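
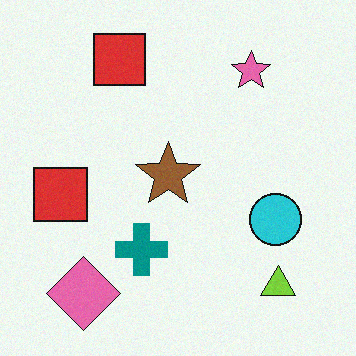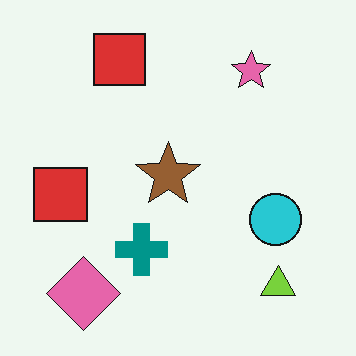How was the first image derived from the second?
The transformation is: degraded with light additive noise.

Random speckle covers the whole image, including the flat background.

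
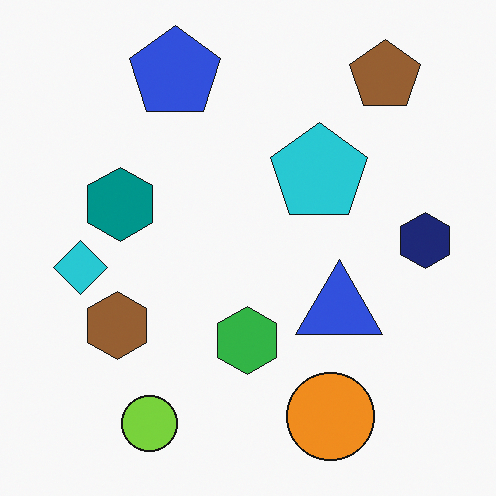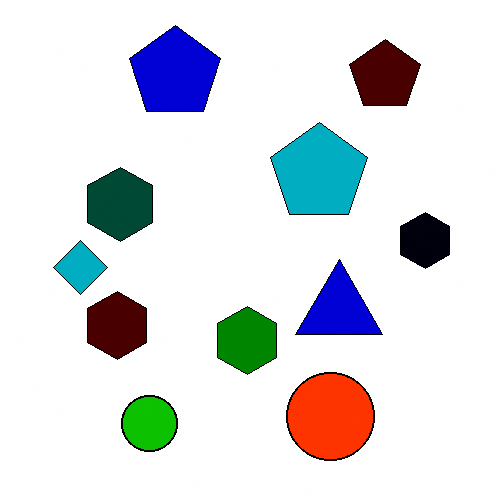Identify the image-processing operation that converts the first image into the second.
The transformation is: given much higher contrast.

Tones are pushed away from mid-grey across the whole image — a global contrast change.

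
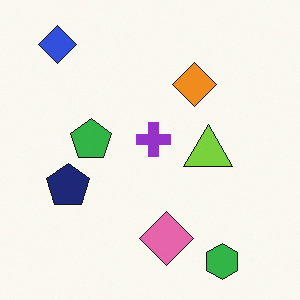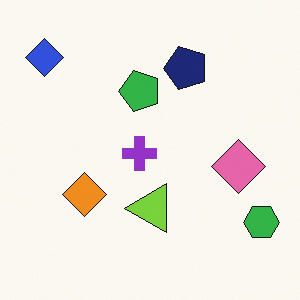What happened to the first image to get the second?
The image was transposed (reflected across the top-left ↔ bottom-right diagonal).

Shapes have swapped their row and column positions — what was in the top-right is now in the bottom-left — a diagonal reflection.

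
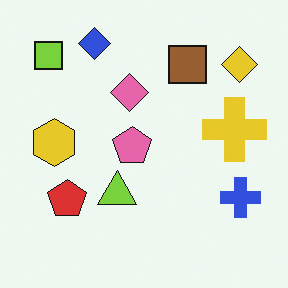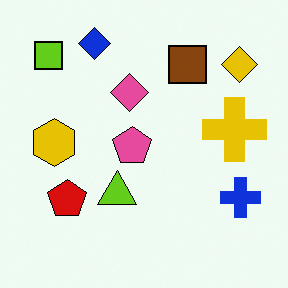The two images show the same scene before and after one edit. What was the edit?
This is the original image given slightly increased contrast.

Tones are pushed away from mid-grey across the whole image — a global contrast change.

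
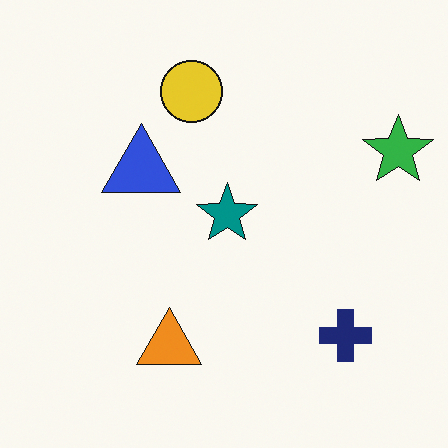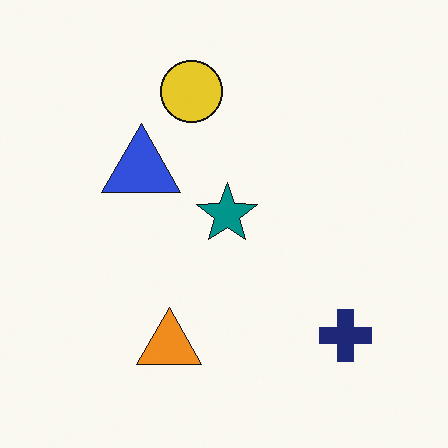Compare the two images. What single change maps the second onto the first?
It was overlaid with an additional green star.

A green star appears in the first image that is absent from the second.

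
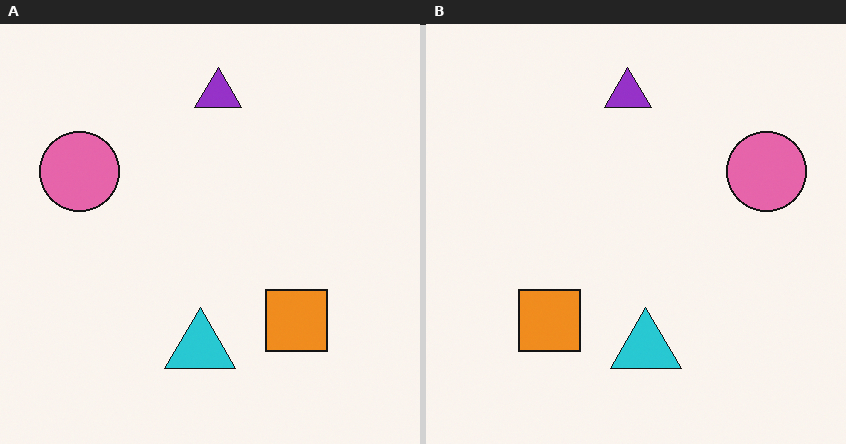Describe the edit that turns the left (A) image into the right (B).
This is the original image flipped horizontally (left ↔ right).

The pink circle is in the left of the left (A) image and the right of the right (B) — shapes on opposite sides of the vertical midline have swapped in a mirror flip.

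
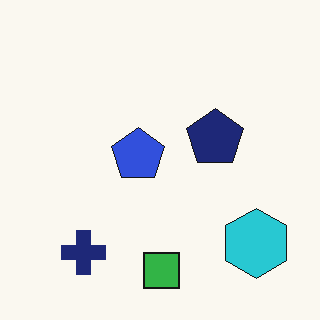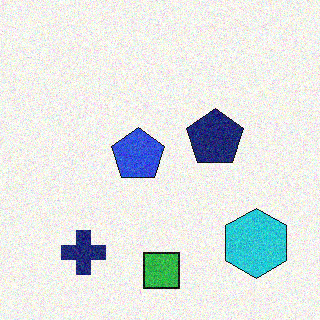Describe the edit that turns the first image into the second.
The transformation is: degraded with visible gaussian noise.

Random speckle covers the whole image, including the flat background.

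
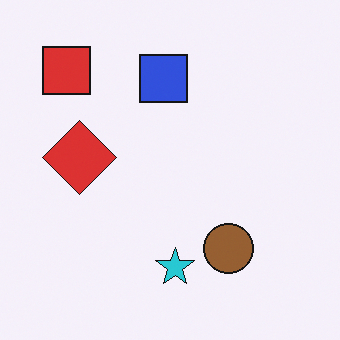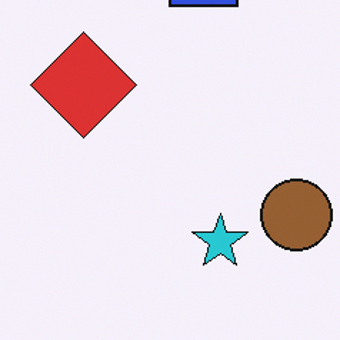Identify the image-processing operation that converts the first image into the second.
It was cropped slightly and scaled back up.

The visible shapes are larger and the field of view is narrower; shapes near the original edges may be partly or wholly outside the frame — a crop-and-rescale.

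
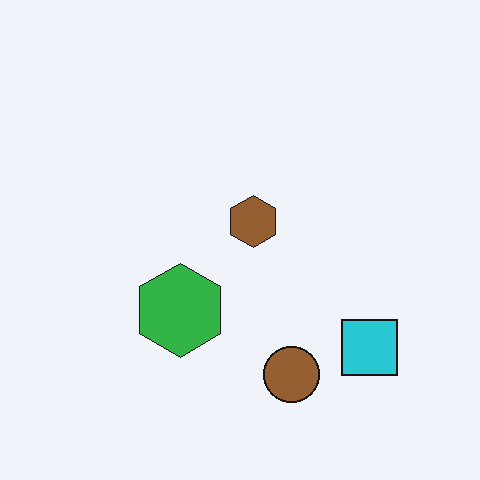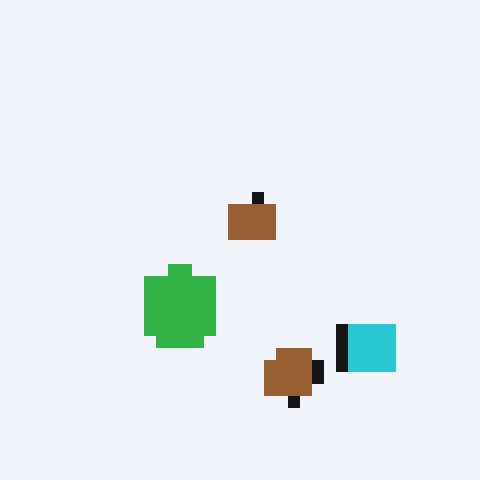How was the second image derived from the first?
The image was heavily pixelated into large blocks.

Shapes are reduced to large square blocks; fine edges and outlines are lost — a downscale-then-upscale (mosaic) effect.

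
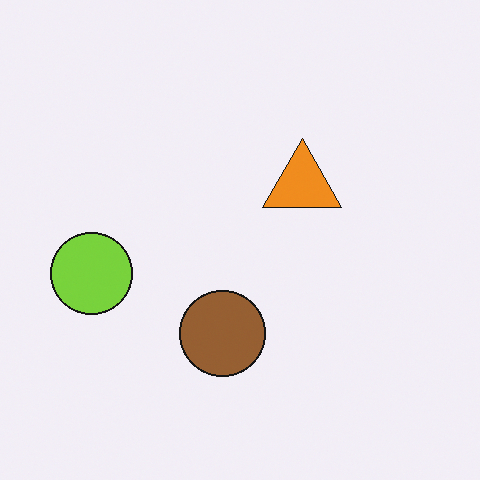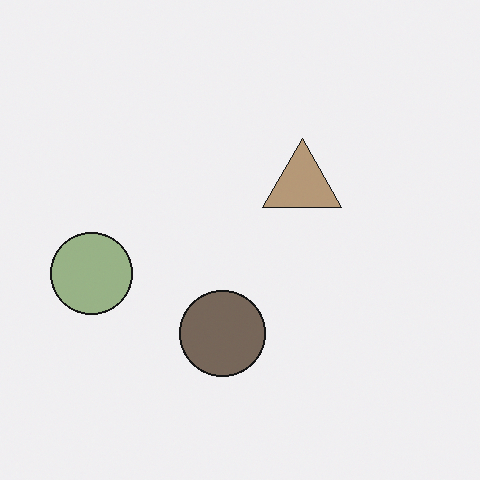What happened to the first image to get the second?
It was heavily desaturated.

All colors are more muted and greyish — a global saturation change.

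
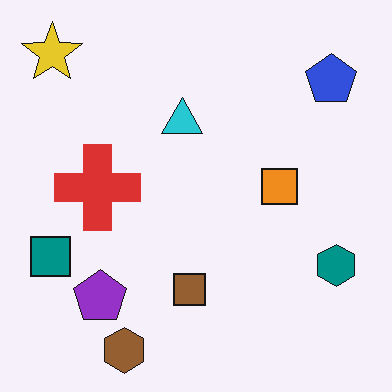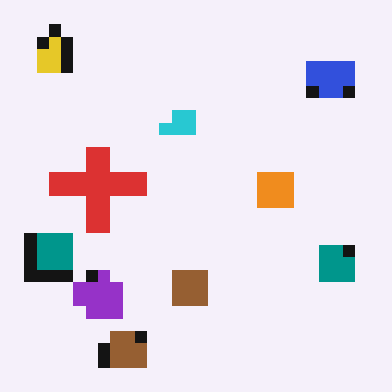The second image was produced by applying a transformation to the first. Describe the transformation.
This is the original image heavily pixelated into large blocks.

Shapes are reduced to large square blocks; fine edges and outlines are lost — a downscale-then-upscale (mosaic) effect.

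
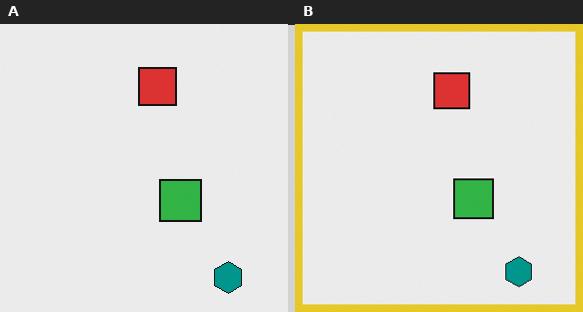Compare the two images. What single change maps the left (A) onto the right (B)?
This is the original image framed with a yellow border.

A solid yellow frame runs around the edge of the right (B) image, with the content slightly shrunk inside it.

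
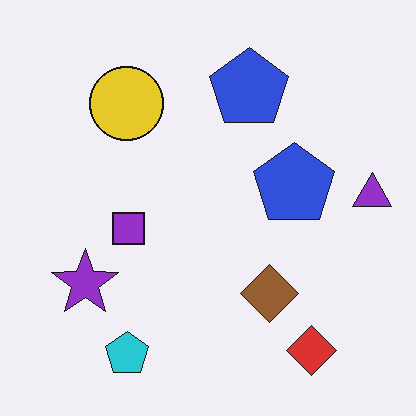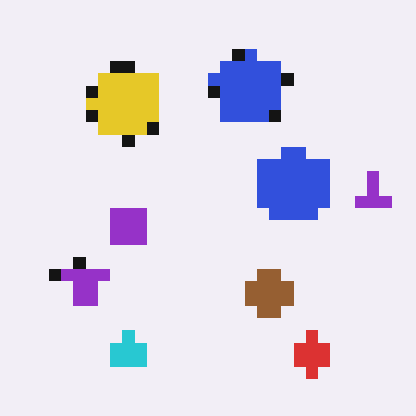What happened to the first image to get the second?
It was coarsely pixelated.

Shapes are reduced to large square blocks; fine edges and outlines are lost — a downscale-then-upscale (mosaic) effect.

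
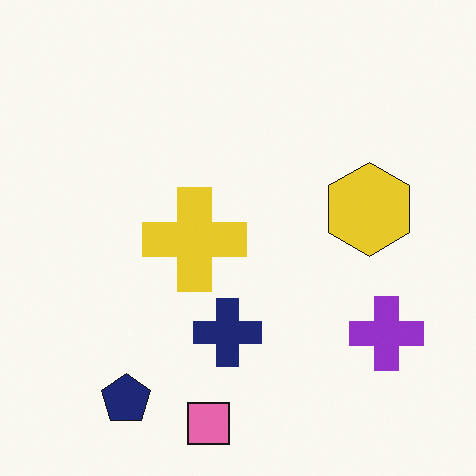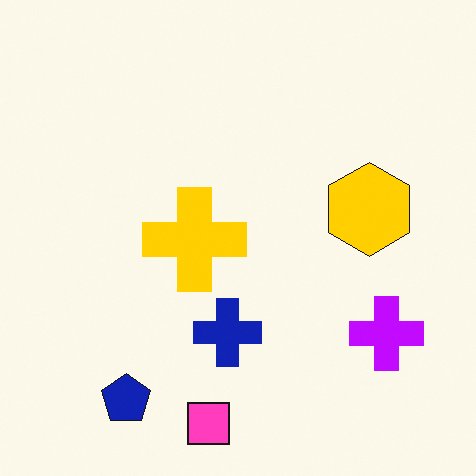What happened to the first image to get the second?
The second image is the first heavily oversaturated.

All colors are more vivid — a global saturation change.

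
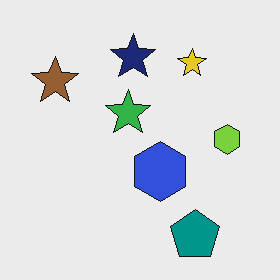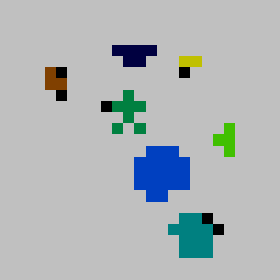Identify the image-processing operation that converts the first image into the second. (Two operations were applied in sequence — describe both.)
The second image is the first heavily pixelated into large blocks, then heavily posterized to just a handful of flat colors.

Shapes are reduced to large square blocks; fine edges and outlines are lost — a downscale-then-upscale (mosaic) effect. Each flat color has snapped to a coarser quantized level — most visibly, the near-white background has dropped to a flat grey.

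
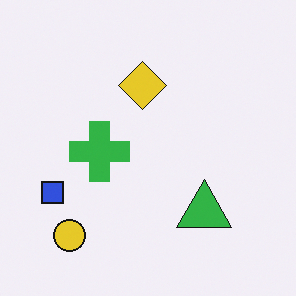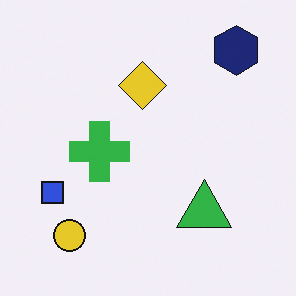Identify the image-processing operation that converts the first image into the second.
The image was overlaid with an additional navy hexagon.

A navy hexagon appears in the second image that is absent from the first.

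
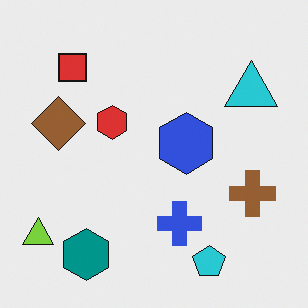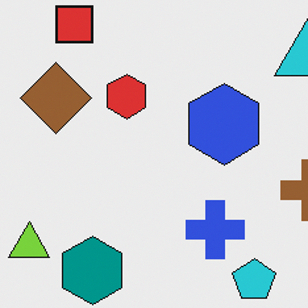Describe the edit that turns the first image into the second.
The second image is the first cropped slightly and scaled back up.

The visible shapes are larger and the field of view is narrower; shapes near the original edges may be partly or wholly outside the frame — a crop-and-rescale.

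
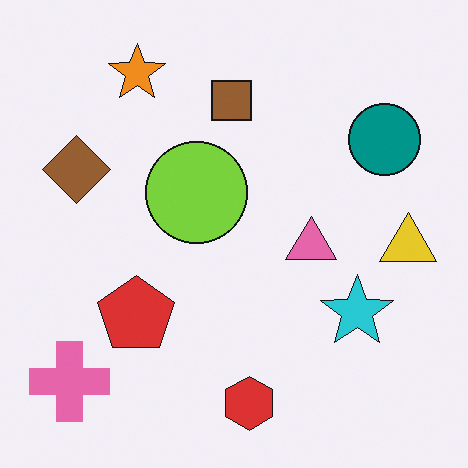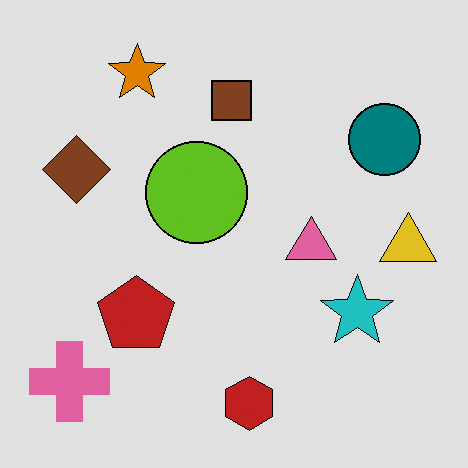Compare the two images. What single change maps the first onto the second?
The second image is the first moderately posterized.

Each flat color has snapped to a coarser quantized level — most visibly, the near-white background has dropped to a flat grey.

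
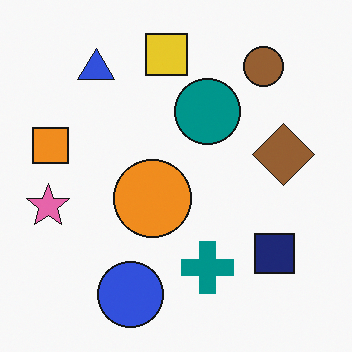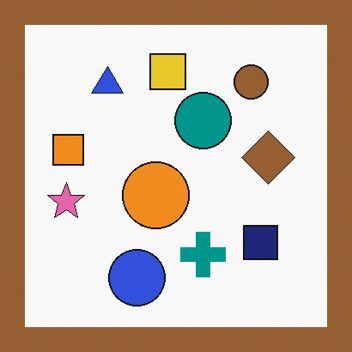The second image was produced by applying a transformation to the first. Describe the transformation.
The transformation is: framed with a brown border.

A solid brown frame runs around the edge of the second image, with the content slightly shrunk inside it.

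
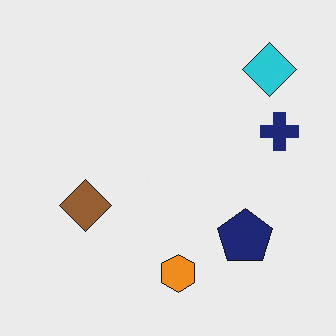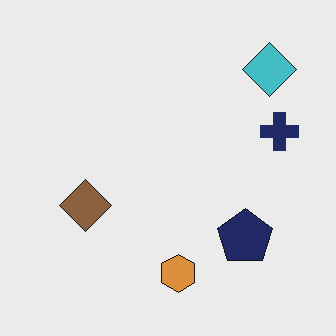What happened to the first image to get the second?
It was slightly desaturated.

All colors are more muted and greyish — a global saturation change.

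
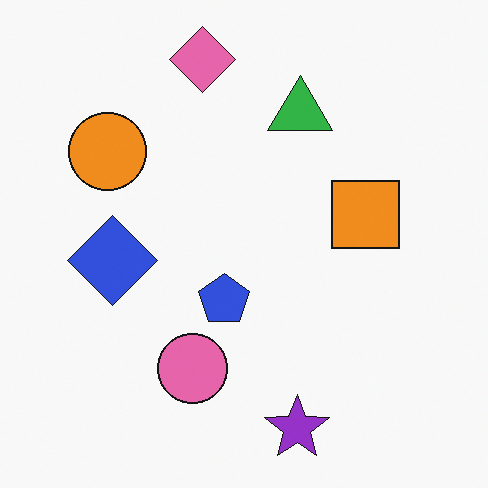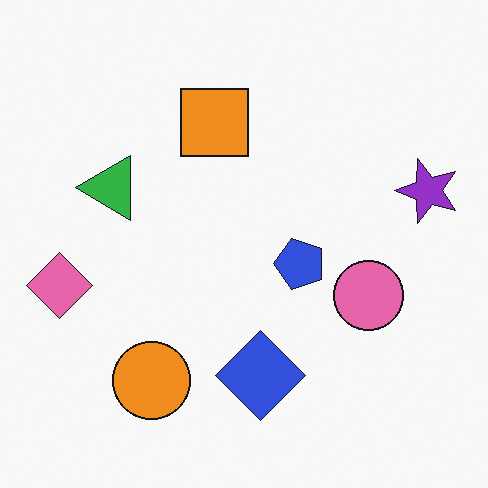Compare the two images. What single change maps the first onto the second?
This is the original image rotated 90° counter-clockwise.

The purple star sits in the bottom of the first image and the right of the second — consistent with a whole-image 90° counter-clockwise rotation.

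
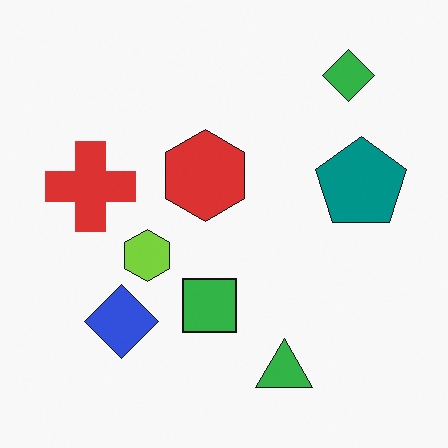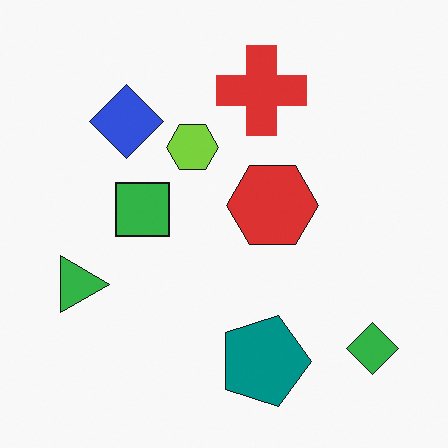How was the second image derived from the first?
The image was rotated 90° clockwise.

The green diamond sits in the top-right of the first image and the bottom-right of the second — consistent with a whole-image 90° clockwise rotation.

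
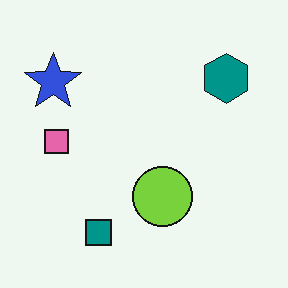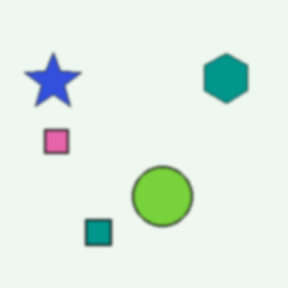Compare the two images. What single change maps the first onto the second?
Lightly blurred.

Shape edges and outlines are uniformly softened across the whole image.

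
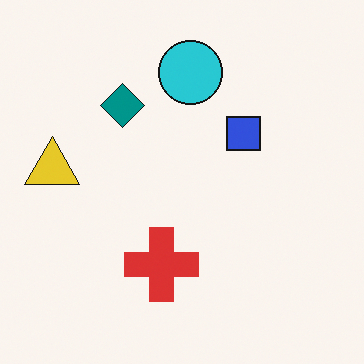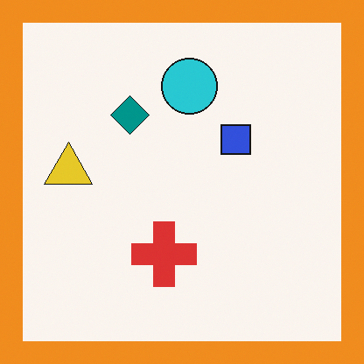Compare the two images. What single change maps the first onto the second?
The transformation is: framed with a orange border.

A solid orange frame runs around the edge of the second image, with the content slightly shrunk inside it.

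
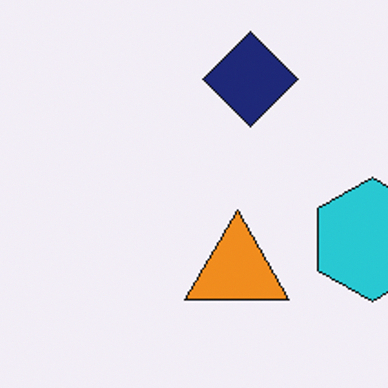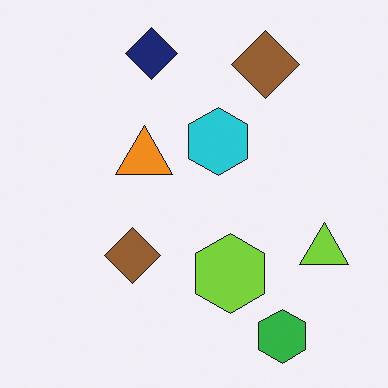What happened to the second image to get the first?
The transformation is: cropped to a noticeably smaller region and rescaled.

The visible shapes are larger and the field of view is narrower; shapes near the original edges may be partly or wholly outside the frame — a crop-and-rescale.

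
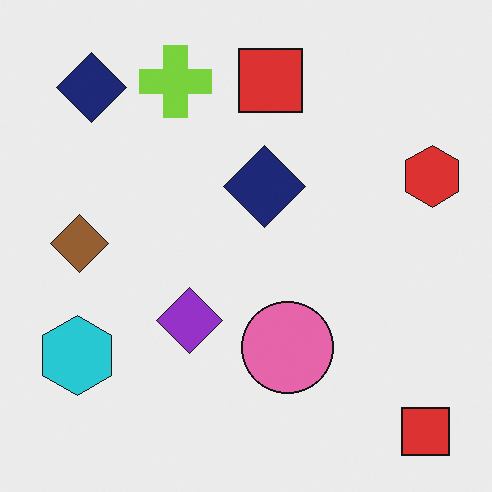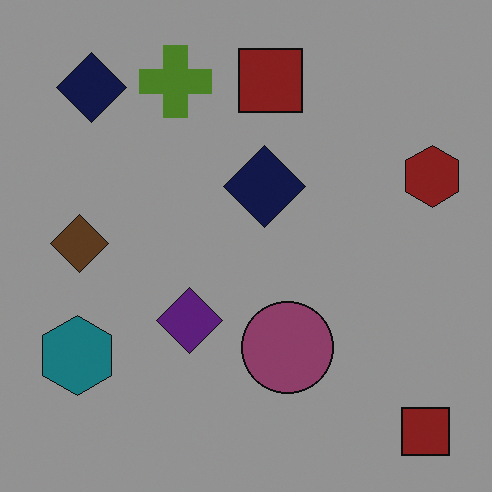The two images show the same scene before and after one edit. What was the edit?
This is the original image darkened a lot.

Every pixel — background and shapes alike — is uniformly darkened.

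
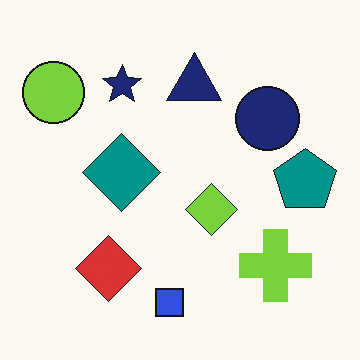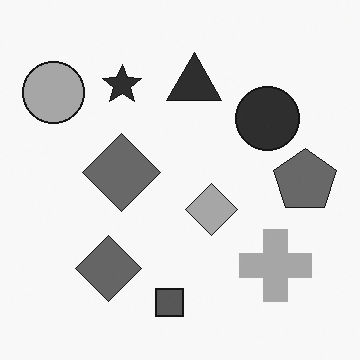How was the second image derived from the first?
Converted to grayscale.

All color is removed — every shape is now a shade of grey.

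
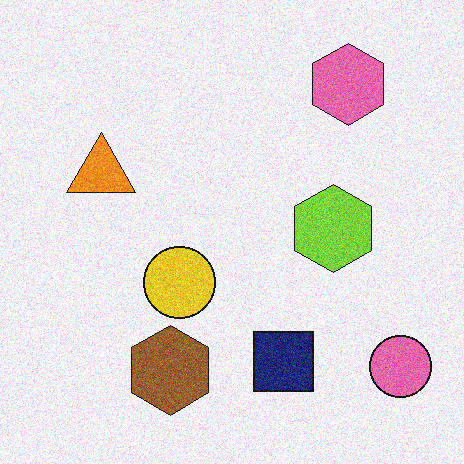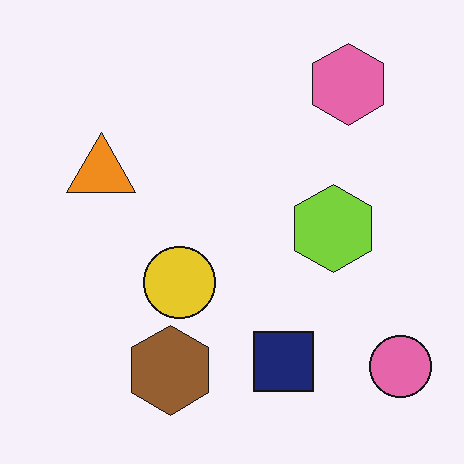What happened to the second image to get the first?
The transformation is: degraded with moderate additive noise.

Random speckle covers the whole image, including the flat background.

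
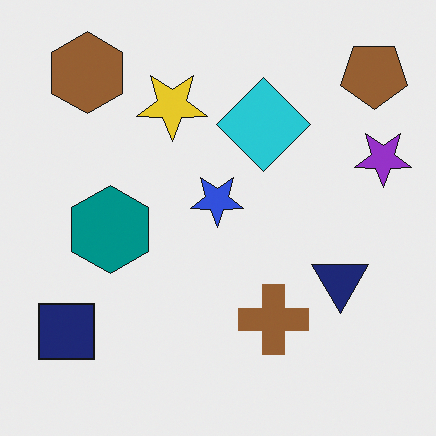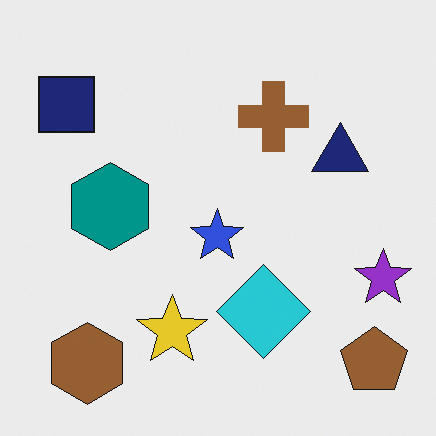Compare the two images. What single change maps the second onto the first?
It was flipped vertically (top ↔ bottom).

The brown hexagon is in the bottom-left of the second image and the top-left of the first — shapes on opposite sides of the horizontal midline have swapped in a mirror flip.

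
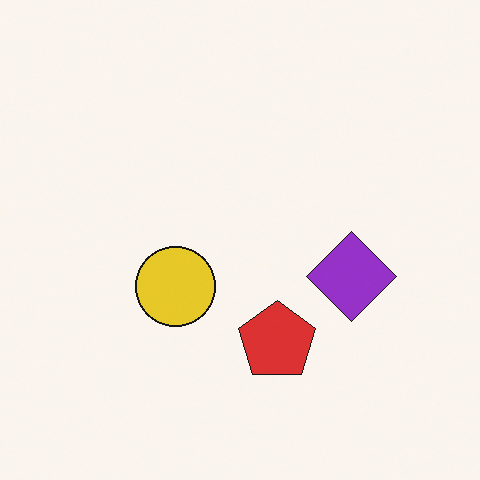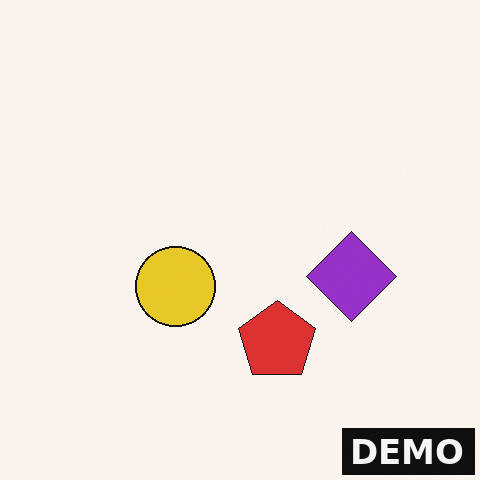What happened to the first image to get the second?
The transformation is: watermarked with the text "DEMO" in the lower-right corner.

A dark label reading "DEMO" appears in the lower-right corner.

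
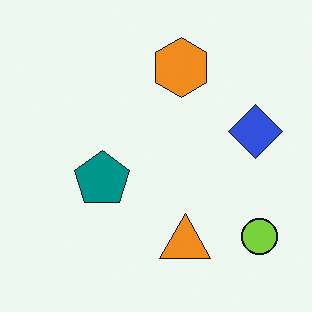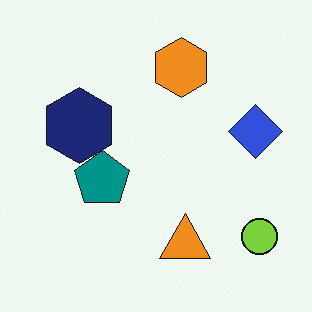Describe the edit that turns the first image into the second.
It was overlaid with an additional navy hexagon.

A navy hexagon appears in the second image that is absent from the first.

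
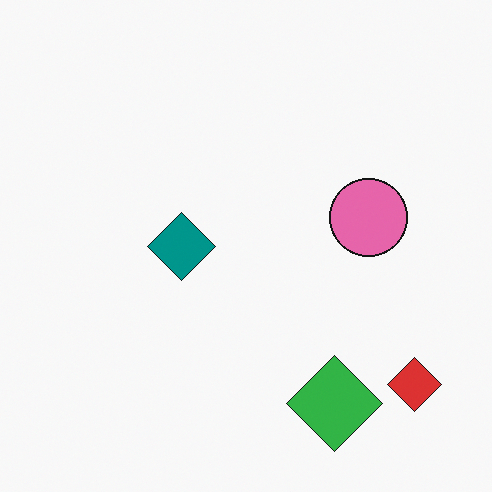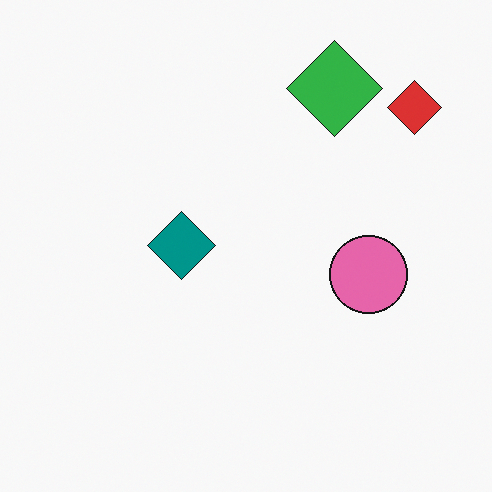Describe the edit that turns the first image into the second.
The image was flipped vertically (top ↔ bottom).

The green diamond is in the bottom-right of the first image and the top-right of the second — shapes on opposite sides of the horizontal midline have swapped in a mirror flip.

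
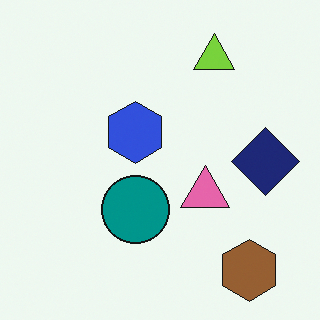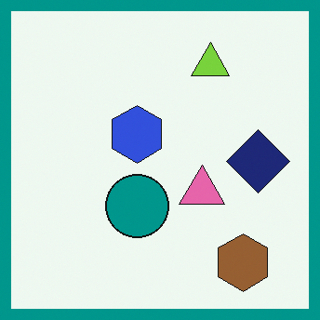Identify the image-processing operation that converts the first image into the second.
This is the original image framed with a teal border.

A solid teal frame runs around the edge of the second image, with the content slightly shrunk inside it.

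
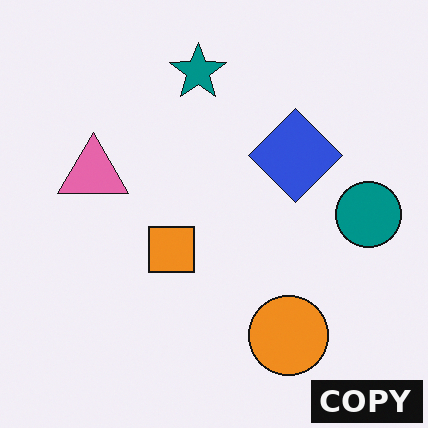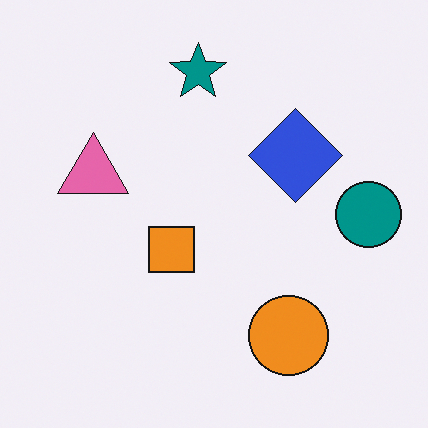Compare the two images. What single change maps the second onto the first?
It was watermarked with the text "COPY" in the lower-right corner.

A dark label reading "COPY" appears in the lower-right corner.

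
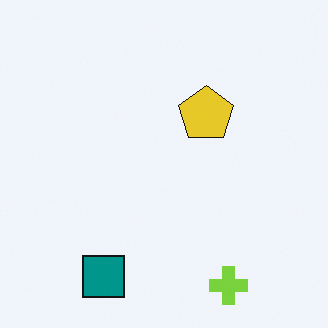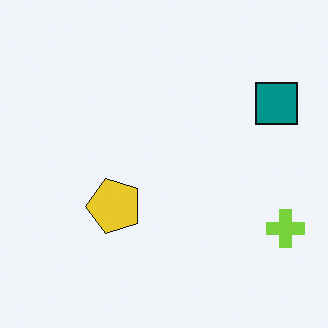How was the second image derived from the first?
The image was transposed (reflected across the top-left ↔ bottom-right diagonal).

Shapes have swapped their row and column positions — what was in the top-right is now in the bottom-left — a diagonal reflection.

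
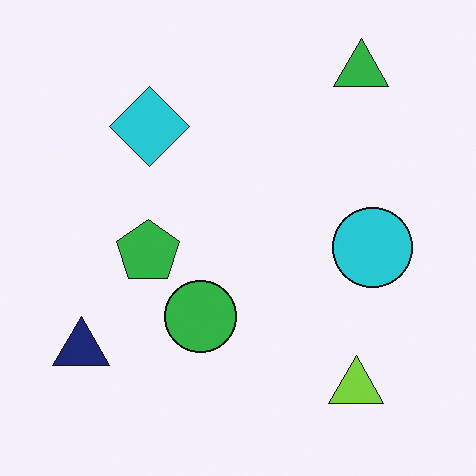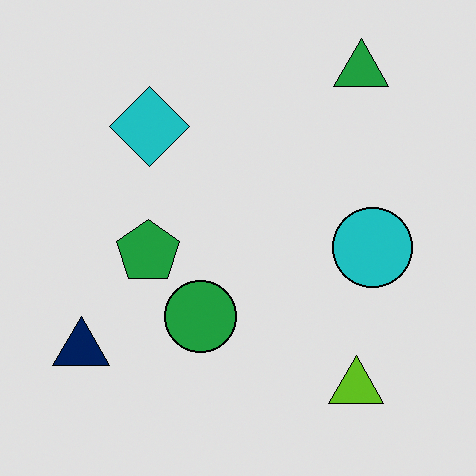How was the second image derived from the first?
Moderately posterized.

Each flat color has snapped to a coarser quantized level — most visibly, the near-white background has dropped to a flat grey.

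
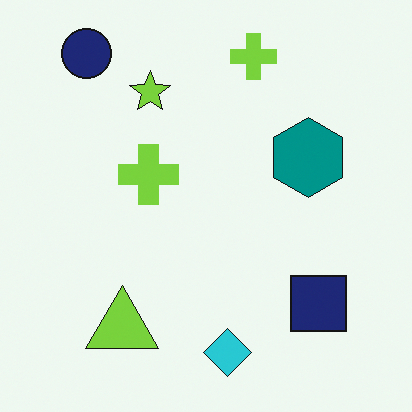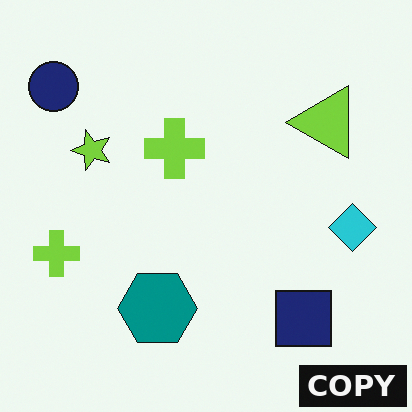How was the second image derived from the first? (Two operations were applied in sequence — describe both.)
The transformation is: transposed (reflected across the top-left ↔ bottom-right diagonal), then watermarked with the text "COPY" in the lower-right corner.

Shapes have swapped their row and column positions — what was in the top-right is now in the bottom-left — a diagonal reflection. A dark label reading "COPY" appears in the lower-right corner.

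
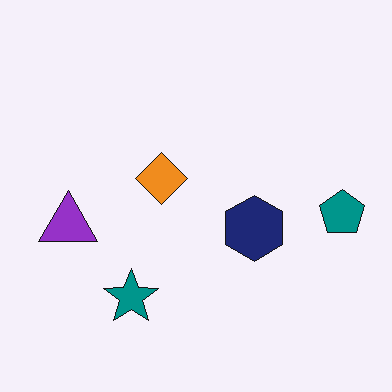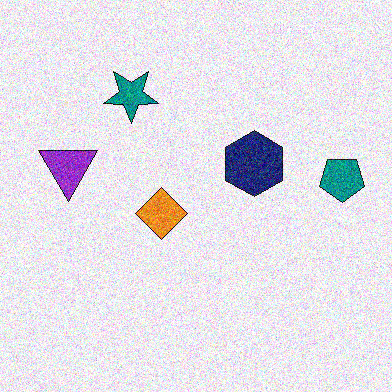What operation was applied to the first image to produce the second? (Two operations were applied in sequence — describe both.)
It was flipped vertically (top ↔ bottom), then degraded with a thick layer of grain.

The teal star is in the bottom of the first image and the top of the second — shapes on opposite sides of the horizontal midline have swapped in a mirror flip. Random speckle covers the whole image, including the flat background.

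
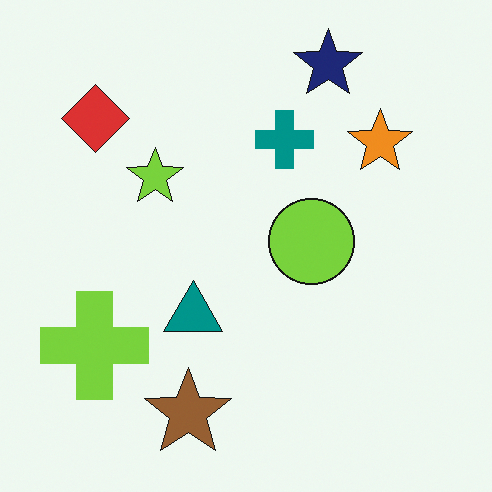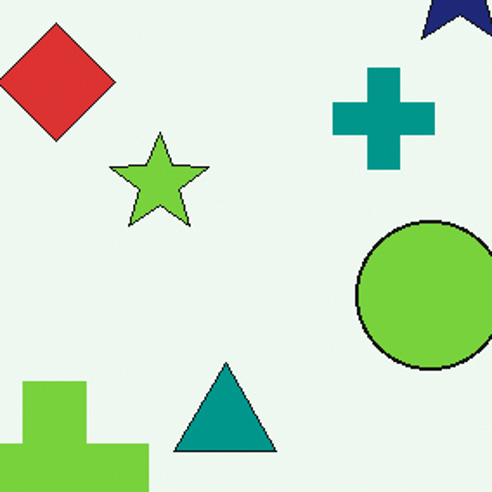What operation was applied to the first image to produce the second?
It was cropped tightly and scaled back up.

The visible shapes are larger and the field of view is narrower; shapes near the original edges may be partly or wholly outside the frame — a crop-and-rescale.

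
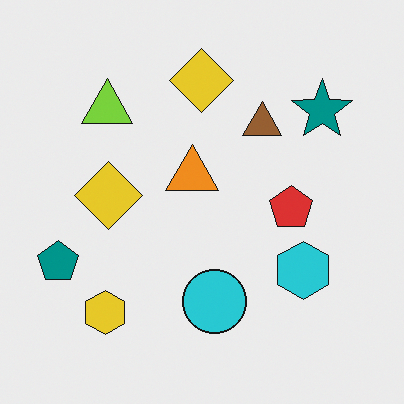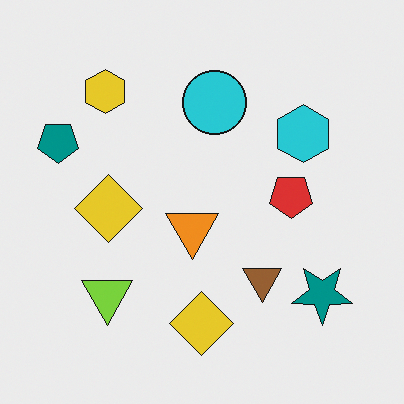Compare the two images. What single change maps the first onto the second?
This is the original image flipped vertically (top ↔ bottom).

The yellow hexagon is in the bottom-left of the first image and the top-left of the second — shapes on opposite sides of the horizontal midline have swapped in a mirror flip.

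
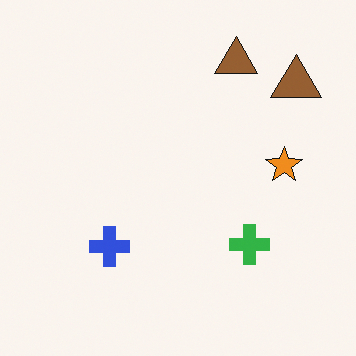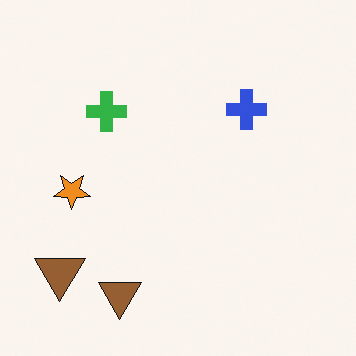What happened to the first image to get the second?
It was rotated 180°.

The orange star sits in the right of the first image and the left of the second — consistent with a whole-image 180° rotation.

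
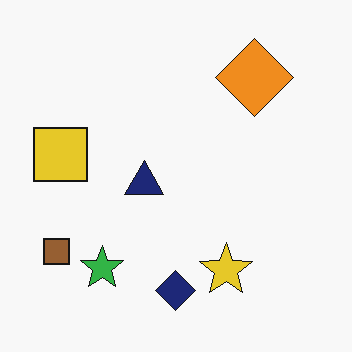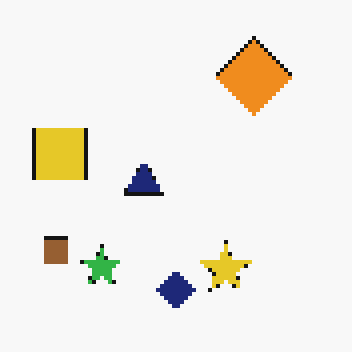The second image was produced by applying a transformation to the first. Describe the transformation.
It was lightly pixelated (a mild mosaic effect).

Shapes are reduced to large square blocks; fine edges and outlines are lost — a downscale-then-upscale (mosaic) effect.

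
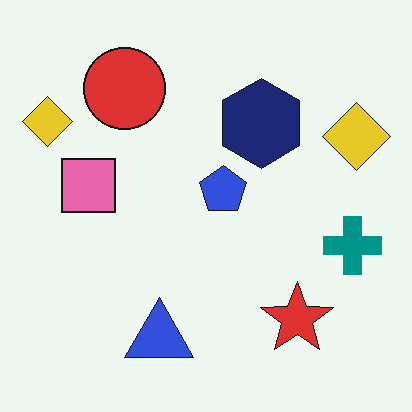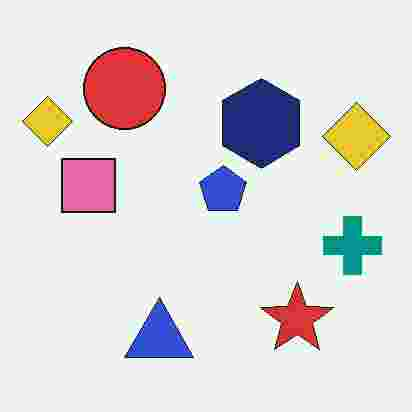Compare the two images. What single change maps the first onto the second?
The transformation is: degraded with heavy JPEG compression.

Blocky 8×8 compression artifacts appear around shape edges and the flat background shows ringing — characteristic JPEG degradation.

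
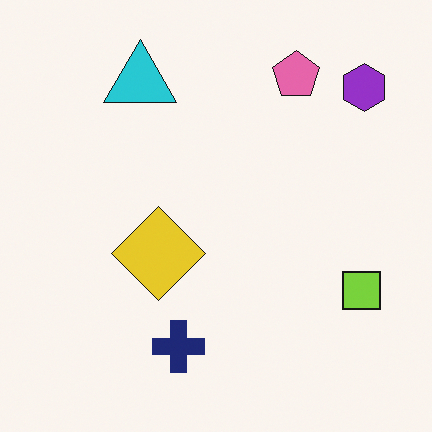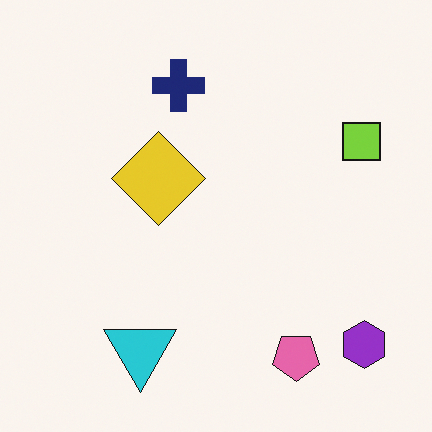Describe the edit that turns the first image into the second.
It was flipped vertically (top ↔ bottom).

The pink pentagon is in the top-right of the first image and the bottom-right of the second — shapes on opposite sides of the horizontal midline have swapped in a mirror flip.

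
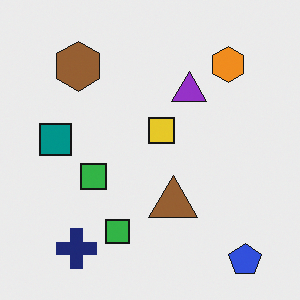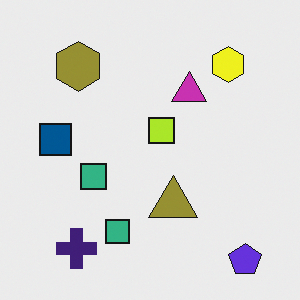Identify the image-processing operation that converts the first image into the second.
The image was hue-shifted slightly.

Every shape's color has rotated by the same amount around the hue wheel — a uniform hue shift.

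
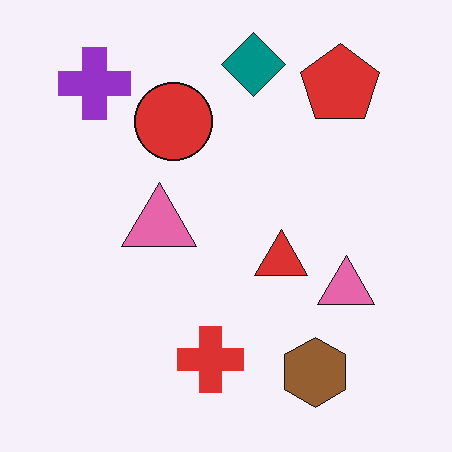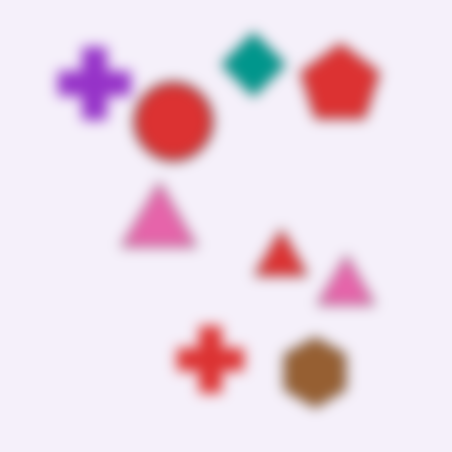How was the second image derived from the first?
The image was heavily blurred.

Shape edges and outlines are uniformly softened across the whole image.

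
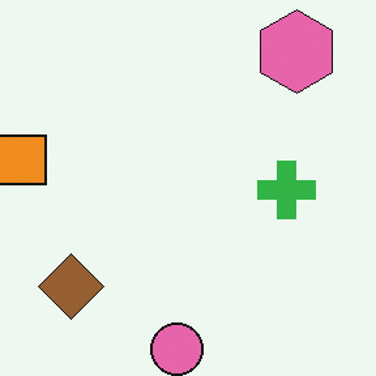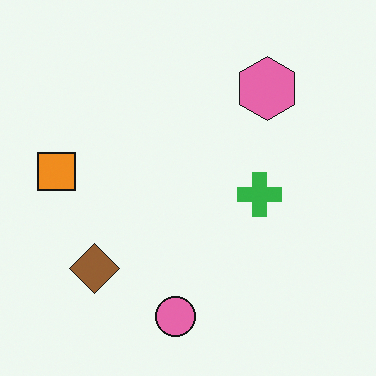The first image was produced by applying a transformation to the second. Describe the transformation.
This is the original image cropped to a modestly smaller region and rescaled.

The visible shapes are larger and the field of view is narrower; shapes near the original edges may be partly or wholly outside the frame — a crop-and-rescale.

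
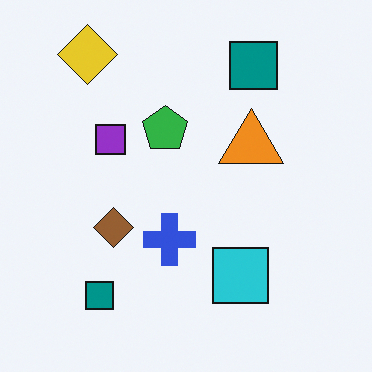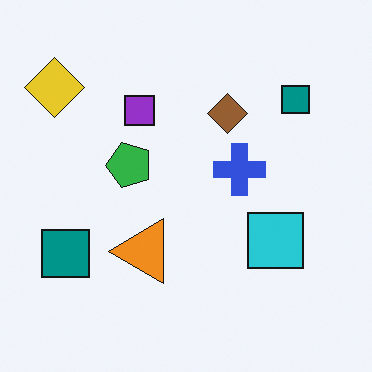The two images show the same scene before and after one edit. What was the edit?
The image was transposed (reflected across the top-left ↔ bottom-right diagonal).

Shapes have swapped their row and column positions — what was in the top-right is now in the bottom-left — a diagonal reflection.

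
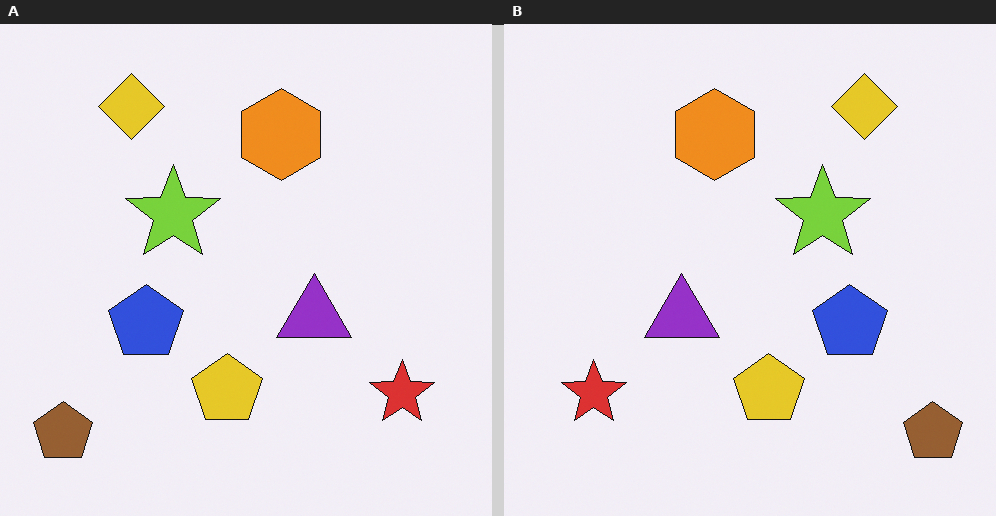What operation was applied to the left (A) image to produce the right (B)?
The transformation is: flipped horizontally (left ↔ right).

The brown pentagon is in the bottom-left of the left (A) image and the bottom-right of the right (B) — shapes on opposite sides of the vertical midline have swapped in a mirror flip.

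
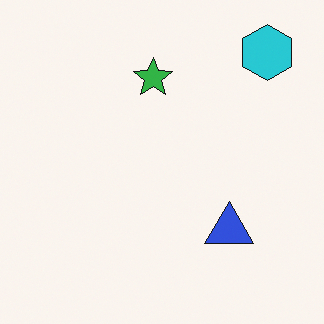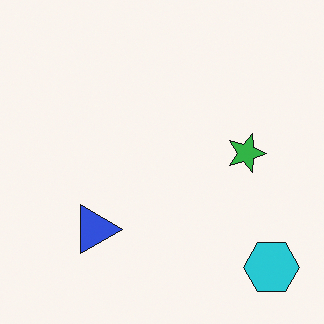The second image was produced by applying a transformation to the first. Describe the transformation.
It was rotated 90° clockwise.

The cyan hexagon sits in the top-right of the first image and the bottom-right of the second — consistent with a whole-image 90° clockwise rotation.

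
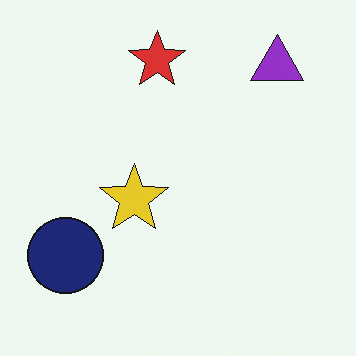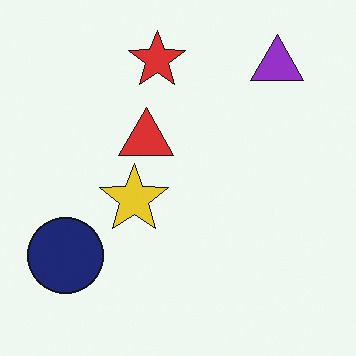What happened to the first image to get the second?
Overlaid with an additional red triangle.

A red triangle appears in the second image that is absent from the first.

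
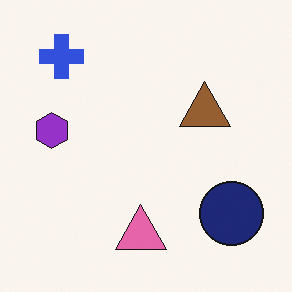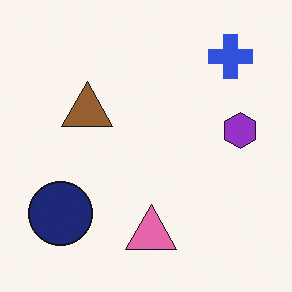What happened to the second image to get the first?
Flipped horizontally (left ↔ right).

The purple hexagon is in the right of the second image and the left of the first — shapes on opposite sides of the vertical midline have swapped in a mirror flip.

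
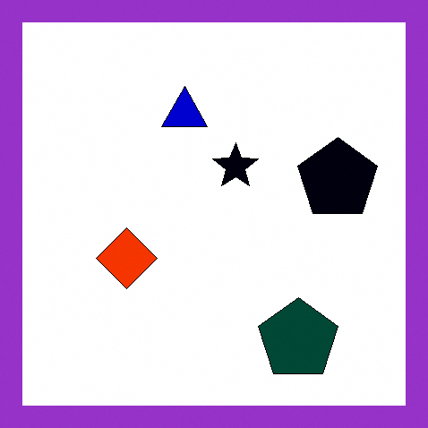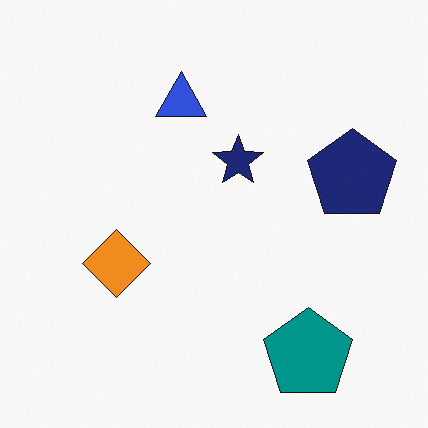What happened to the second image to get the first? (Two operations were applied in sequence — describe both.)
The transformation is: boosted in contrast, then framed with a purple border.

Tones are pushed away from mid-grey across the whole image — a global contrast change. A solid purple frame runs around the edge of the first image, with the content slightly shrunk inside it.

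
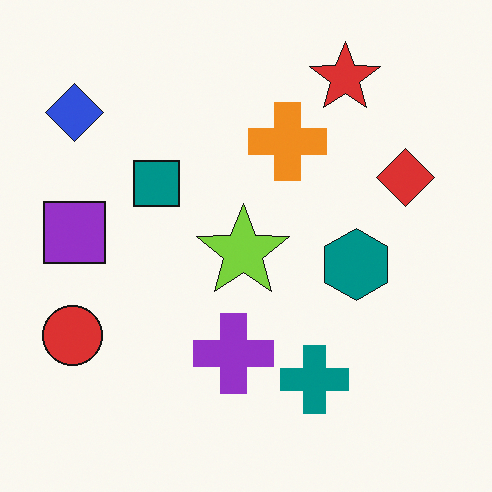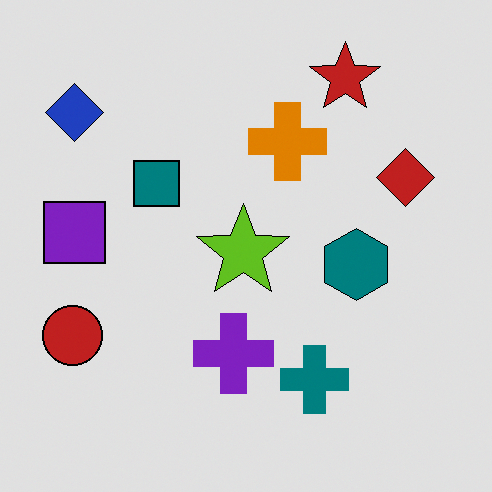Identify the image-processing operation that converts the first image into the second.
The second image is the first posterized to a reduced palette.

Each flat color has snapped to a coarser quantized level — most visibly, the near-white background has dropped to a flat grey.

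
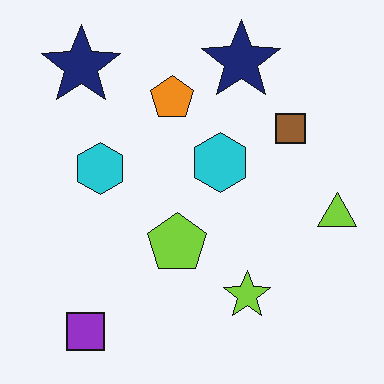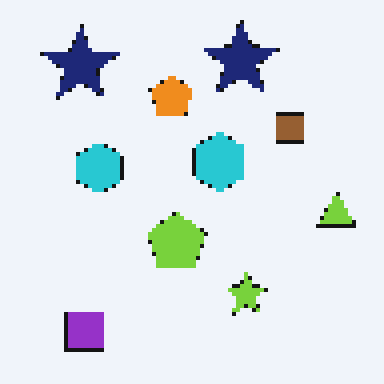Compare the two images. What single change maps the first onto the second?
The transformation is: lightly pixelated (a mild mosaic effect).

Shapes are reduced to large square blocks; fine edges and outlines are lost — a downscale-then-upscale (mosaic) effect.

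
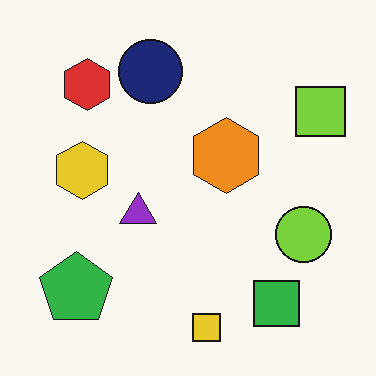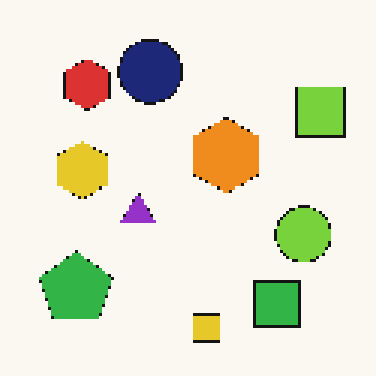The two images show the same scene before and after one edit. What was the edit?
The image was lightly pixelated (a mild mosaic effect).

Shapes are reduced to large square blocks; fine edges and outlines are lost — a downscale-then-upscale (mosaic) effect.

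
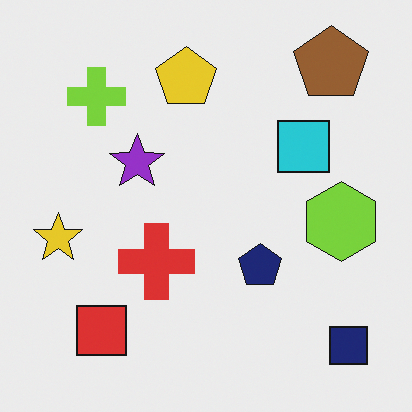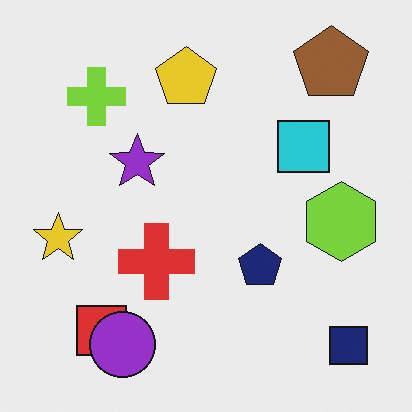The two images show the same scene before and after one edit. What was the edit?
The image was overlaid with an additional purple circle.

A purple circle appears in the second image that is absent from the first.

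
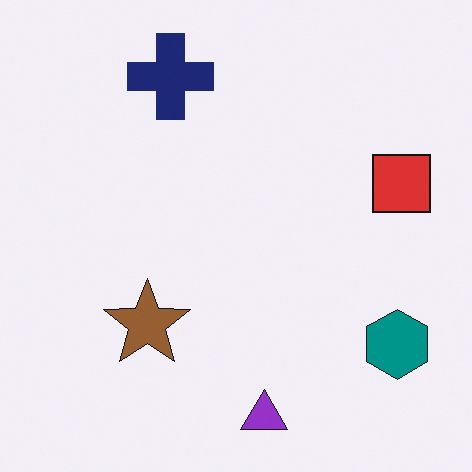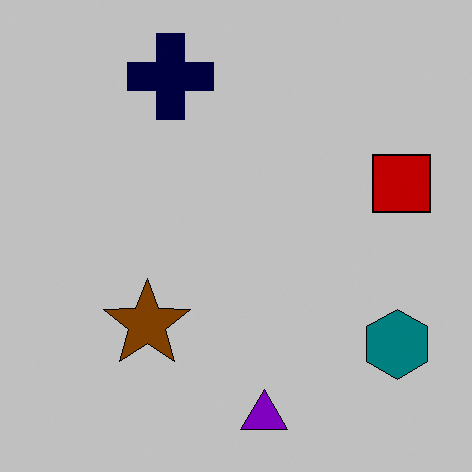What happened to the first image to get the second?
The image was heavily posterized to just a handful of flat colors.

Each flat color has snapped to a coarser quantized level — most visibly, the near-white background has dropped to a flat grey.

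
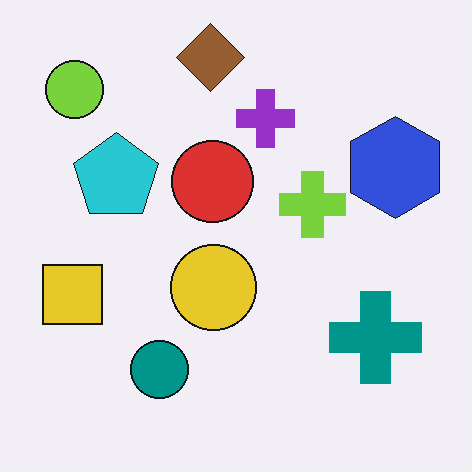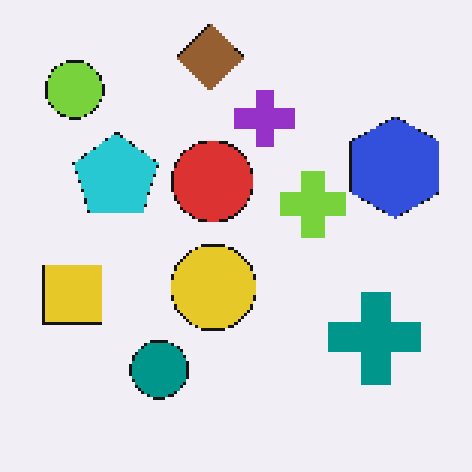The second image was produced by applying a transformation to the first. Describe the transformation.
The image was lightly pixelated (a mild mosaic effect).

Shapes are reduced to large square blocks; fine edges and outlines are lost — a downscale-then-upscale (mosaic) effect.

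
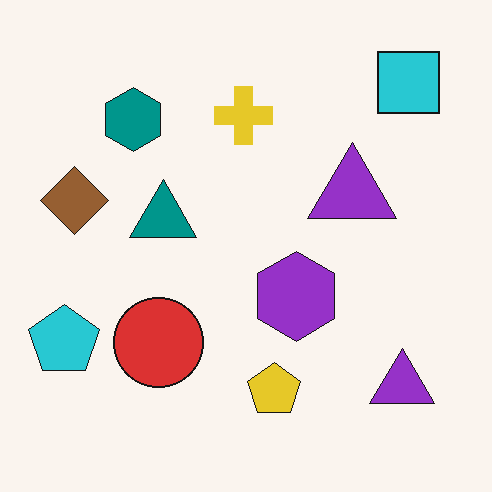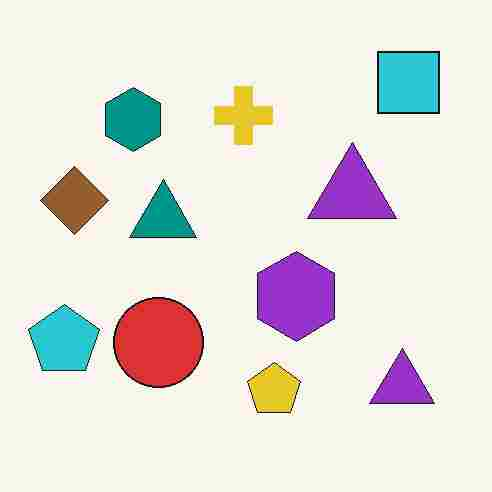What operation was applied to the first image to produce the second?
The transformation is: heavily JPEG-compressed with obvious blocking artifacts.

Blocky 8×8 compression artifacts appear around shape edges and the flat background shows ringing — characteristic JPEG degradation.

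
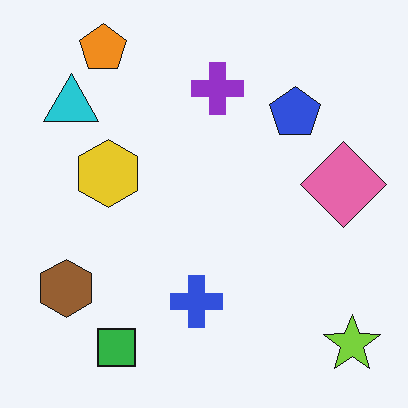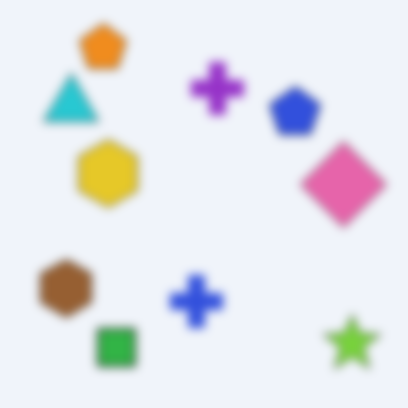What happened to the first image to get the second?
The image was strongly gaussian-blurred.

Shape edges and outlines are uniformly softened across the whole image.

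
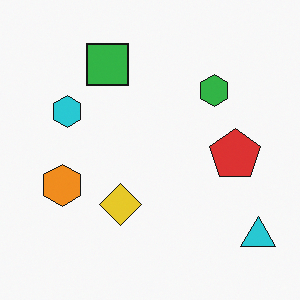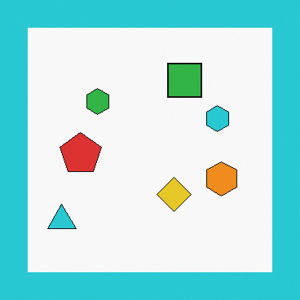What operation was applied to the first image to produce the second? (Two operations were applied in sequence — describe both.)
It was flipped horizontally (left ↔ right), then framed with a cyan border.

The cyan triangle is in the bottom-right of the first image and the bottom-left of the second — shapes on opposite sides of the vertical midline have swapped in a mirror flip. A solid cyan frame runs around the edge of the second image, with the content slightly shrunk inside it.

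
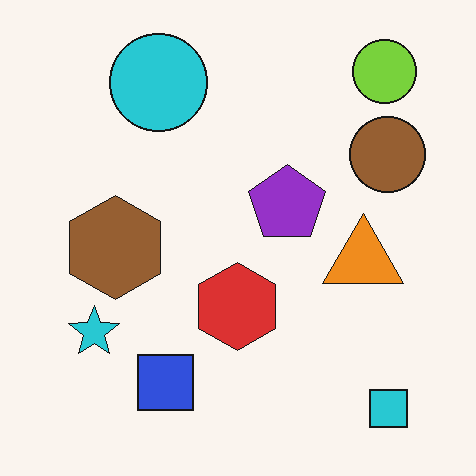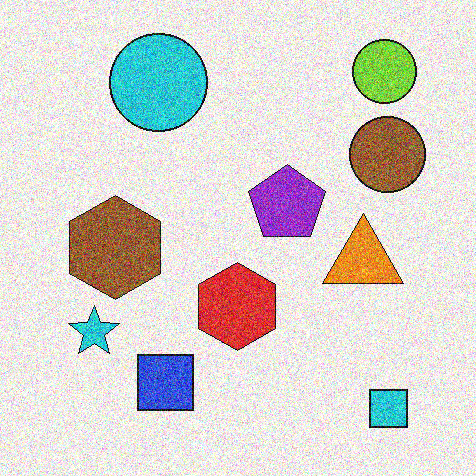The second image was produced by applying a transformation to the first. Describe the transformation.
This is the original image degraded with strong gaussian noise.

Random speckle covers the whole image, including the flat background.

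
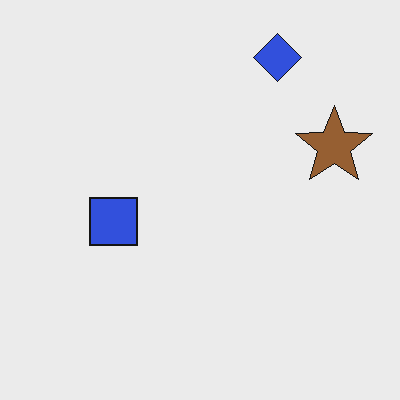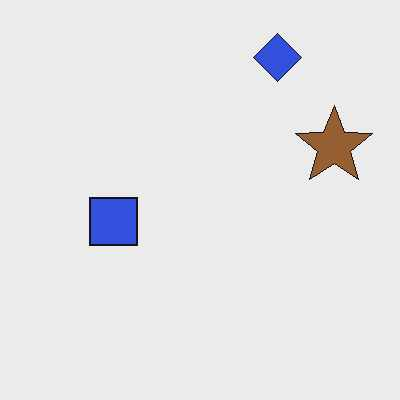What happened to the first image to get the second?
The image was JPEG-compressed with visible artifacts.

Blocky 8×8 compression artifacts appear around shape edges and the flat background shows ringing — characteristic JPEG degradation.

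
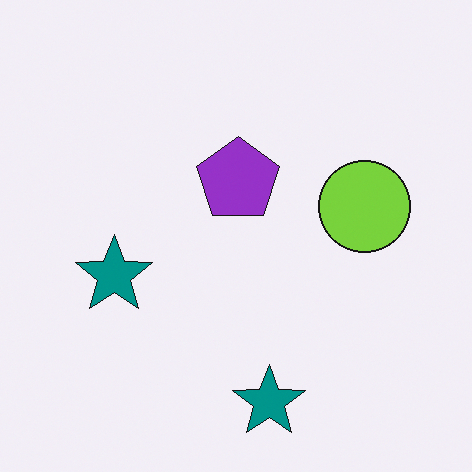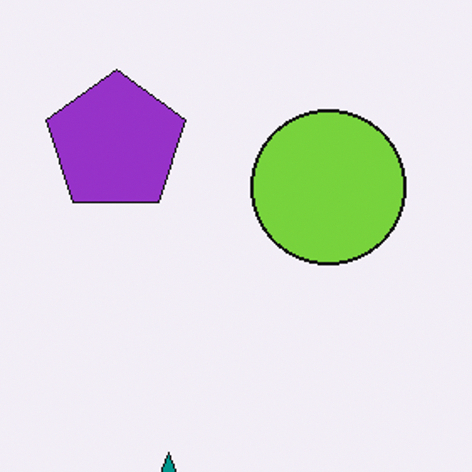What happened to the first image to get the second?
The second image is the first cropped tightly and scaled back up.

The visible shapes are larger and the field of view is narrower; shapes near the original edges may be partly or wholly outside the frame — a crop-and-rescale.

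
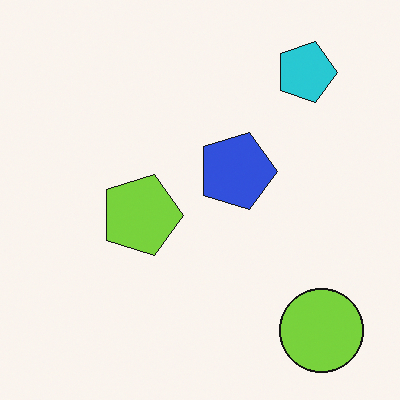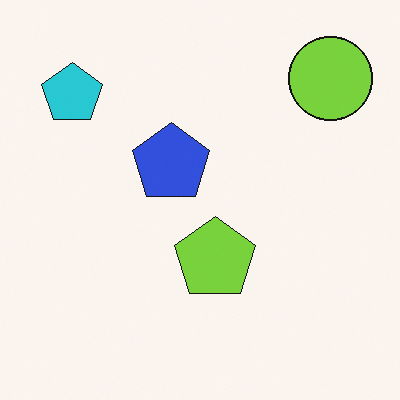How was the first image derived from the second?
It was rotated 90° clockwise.

The lime circle sits in the top-right of the second image and the bottom-right of the first — consistent with a whole-image 90° clockwise rotation.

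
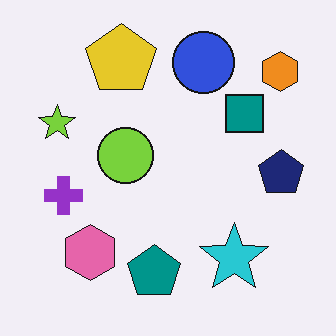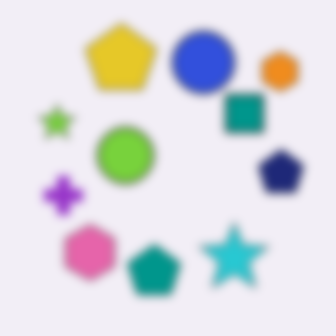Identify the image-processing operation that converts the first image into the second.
Noticeably gaussian-blurred.

Shape edges and outlines are uniformly softened across the whole image.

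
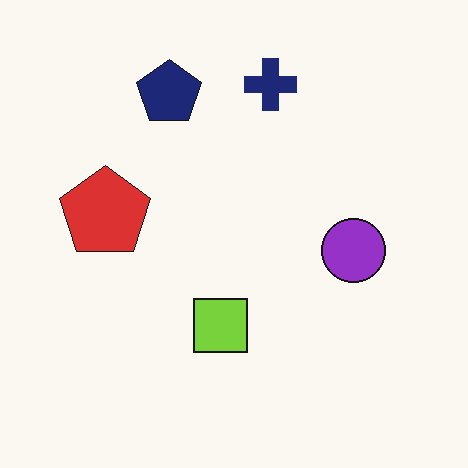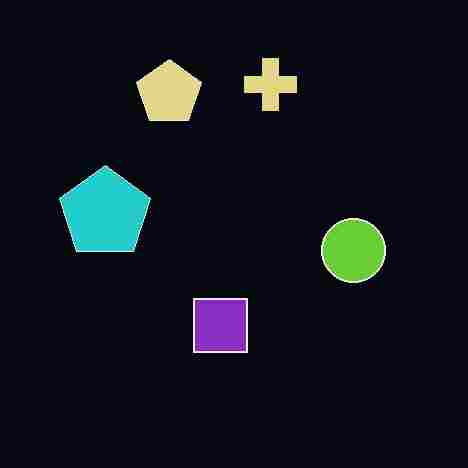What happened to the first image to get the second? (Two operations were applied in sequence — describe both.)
The second image is the first color-inverted (negative), then degraded with heavy JPEG compression.

The light background has become dark and every shape's color is its complement — a photographic negative. Blocky 8×8 compression artifacts appear around shape edges and the flat background shows ringing — characteristic JPEG degradation.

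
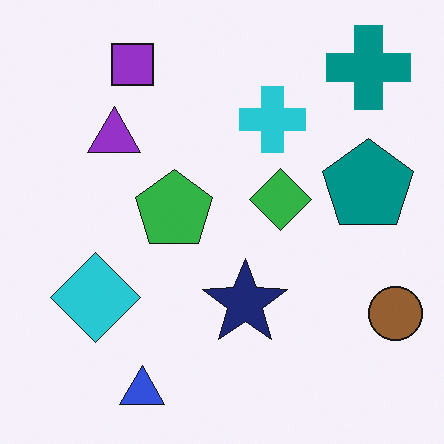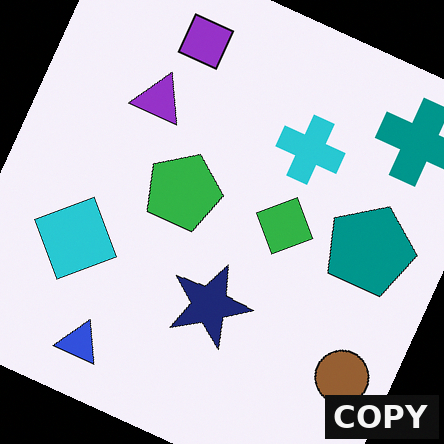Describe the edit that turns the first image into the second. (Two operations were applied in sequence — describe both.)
This is the original image rotated clockwise by a moderate amount, then watermarked with the text "COPY" in the lower-right corner.

Every shape is tilted by the same angle and the image corners show triangular fill wedges — a whole-image rotation by a non-right angle. A dark label reading "COPY" appears in the lower-right corner.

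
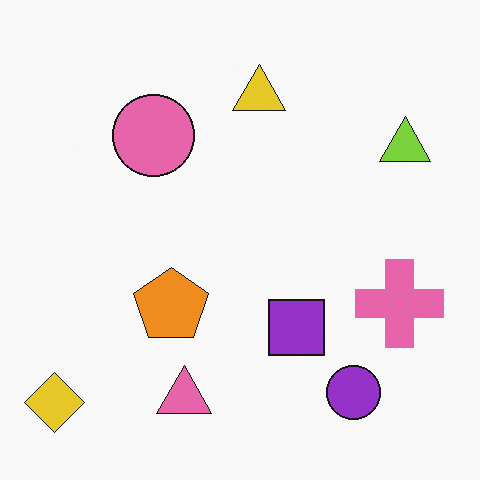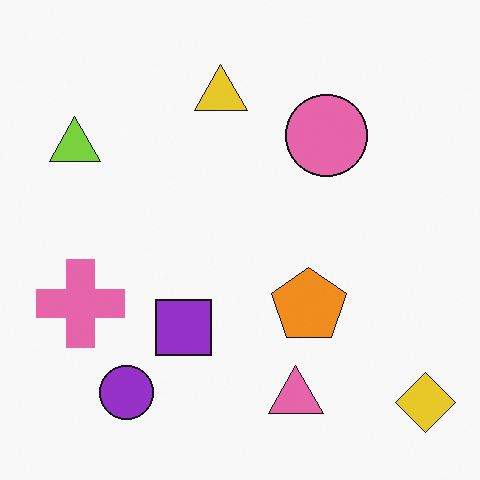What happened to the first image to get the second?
The second image is the first flipped horizontally (left ↔ right).

The yellow diamond is in the bottom-left of the first image and the bottom-right of the second — shapes on opposite sides of the vertical midline have swapped in a mirror flip.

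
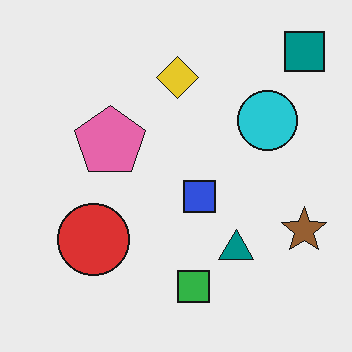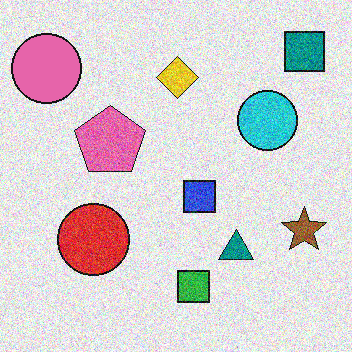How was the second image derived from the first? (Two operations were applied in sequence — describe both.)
The image was degraded with a thick layer of grain, then overlaid with an additional pink circle.

Random speckle covers the whole image, including the flat background. A pink circle appears in the second image that is absent from the first.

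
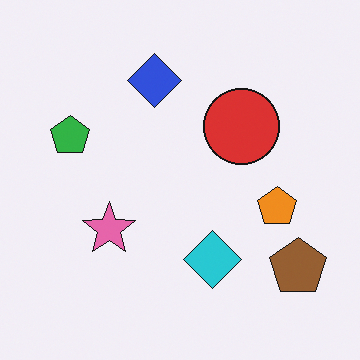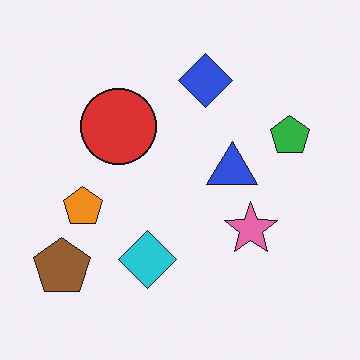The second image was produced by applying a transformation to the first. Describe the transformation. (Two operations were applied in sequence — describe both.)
Flipped horizontally (left ↔ right), then overlaid with an additional blue triangle.

The brown pentagon is in the bottom-right of the first image and the bottom-left of the second — shapes on opposite sides of the vertical midline have swapped in a mirror flip. A blue triangle appears in the second image that is absent from the first.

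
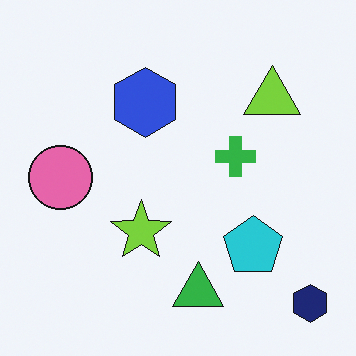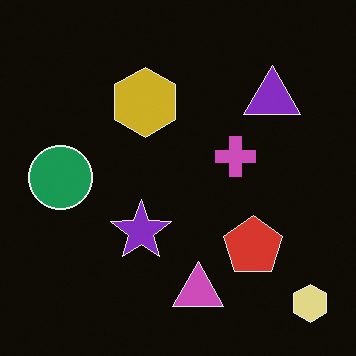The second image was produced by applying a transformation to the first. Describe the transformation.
It was color-inverted (negative).

The light background has become dark and every shape's color is its complement — a photographic negative.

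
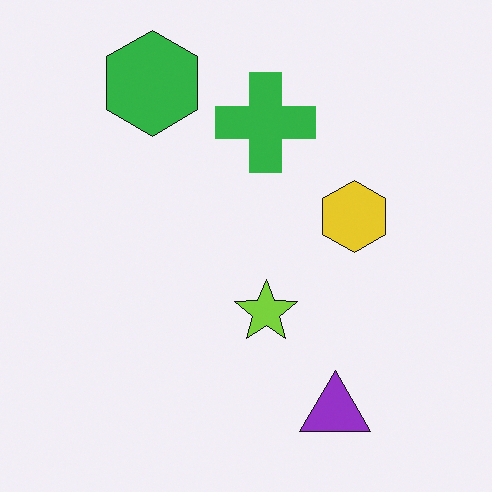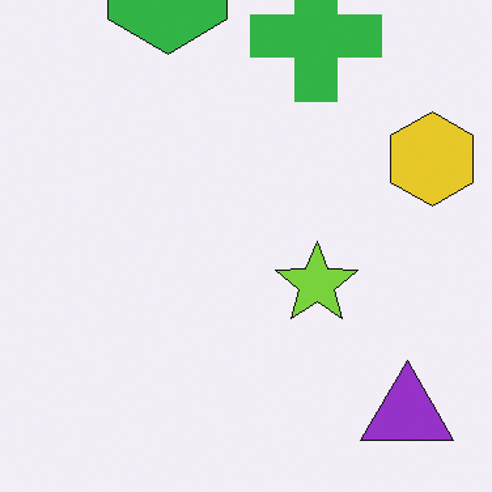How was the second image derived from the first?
This is the original image cropped slightly and scaled back up.

The visible shapes are larger and the field of view is narrower; shapes near the original edges may be partly or wholly outside the frame — a crop-and-rescale.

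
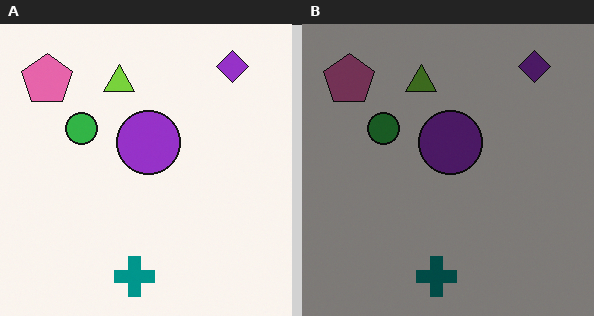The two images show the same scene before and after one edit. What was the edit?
This is the original image substantially darkened.

Every pixel — background and shapes alike — is uniformly darkened.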